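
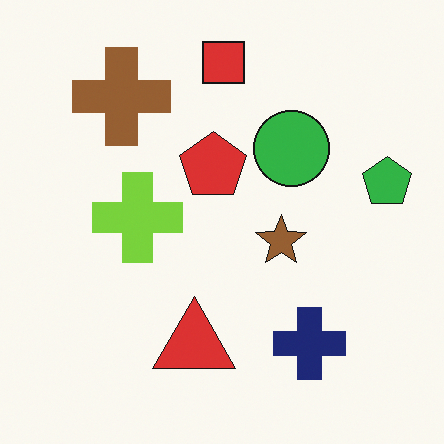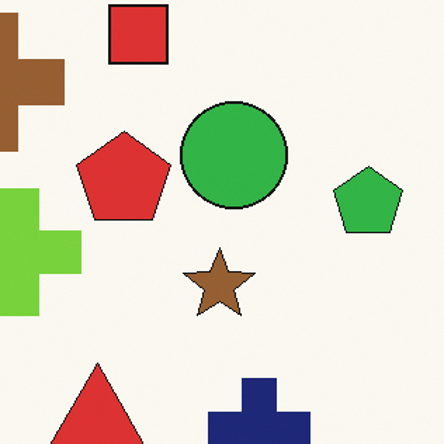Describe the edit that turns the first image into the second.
Cropped to a modestly smaller region and rescaled.

The visible shapes are larger and the field of view is narrower; shapes near the original edges may be partly or wholly outside the frame — a crop-and-rescale.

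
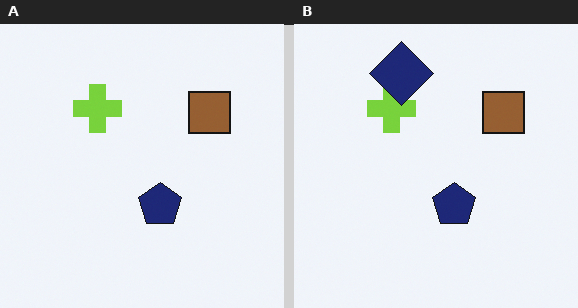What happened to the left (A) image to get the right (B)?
Overlaid with an additional navy diamond.

A navy diamond appears in the right (B) image that is absent from the left (A).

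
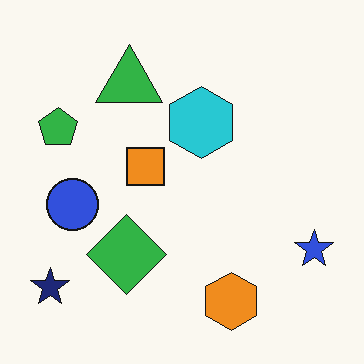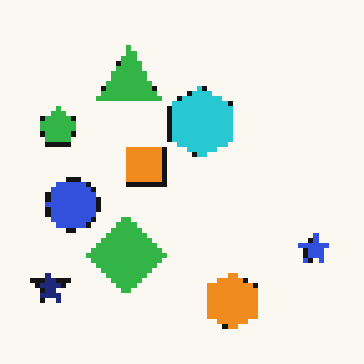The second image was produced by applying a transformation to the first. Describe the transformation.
The image was mildly pixelated.

Shapes are reduced to large square blocks; fine edges and outlines are lost — a downscale-then-upscale (mosaic) effect.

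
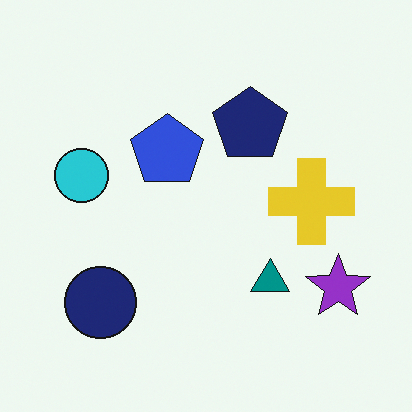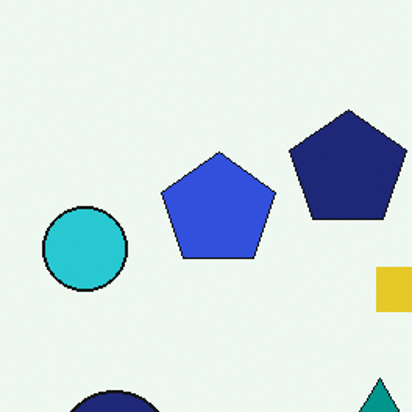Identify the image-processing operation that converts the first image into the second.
It was cropped to a modestly smaller region and rescaled.

The visible shapes are larger and the field of view is narrower; shapes near the original edges may be partly or wholly outside the frame — a crop-and-rescale.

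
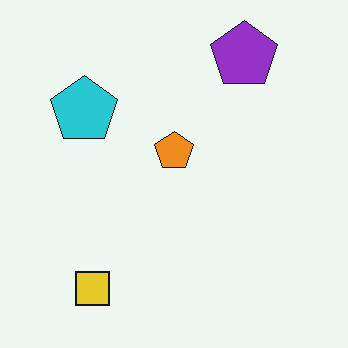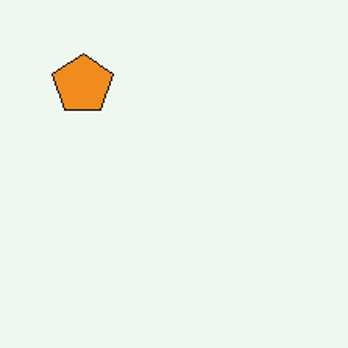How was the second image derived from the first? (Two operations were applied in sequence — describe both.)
The image was cropped to a modestly smaller region and rescaled, then given moderate JPEG compression.

The visible shapes are larger and the field of view is narrower; shapes near the original edges may be partly or wholly outside the frame — a crop-and-rescale. Blocky 8×8 compression artifacts appear around shape edges and the flat background shows ringing — characteristic JPEG degradation.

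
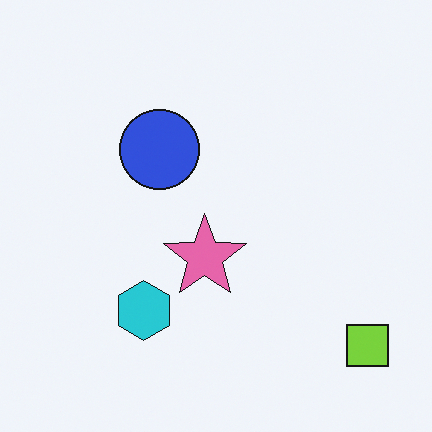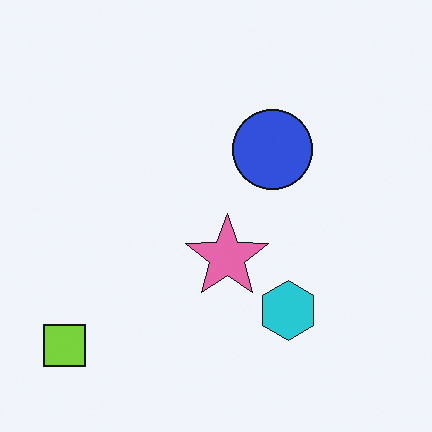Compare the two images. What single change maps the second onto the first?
It was flipped horizontally (left ↔ right).

The lime square is in the bottom-left of the second image and the bottom-right of the first — shapes on opposite sides of the vertical midline have swapped in a mirror flip.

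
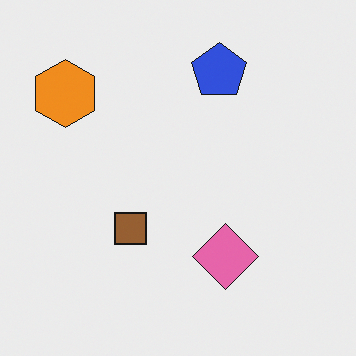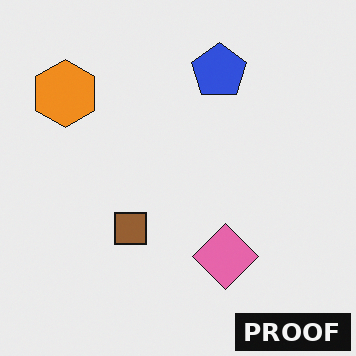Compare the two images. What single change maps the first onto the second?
Watermarked with the text "PROOF" in the lower-right corner.

A dark label reading "PROOF" appears in the lower-right corner.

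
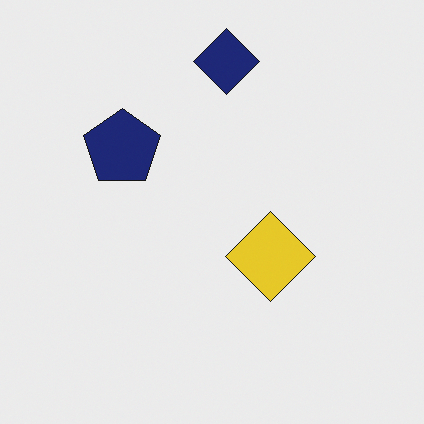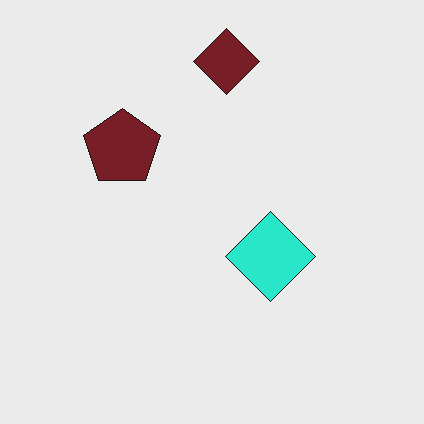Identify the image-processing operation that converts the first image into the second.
This is the original image hue-shifted by a moderate amount.

Every shape's color has rotated by the same amount around the hue wheel — a uniform hue shift.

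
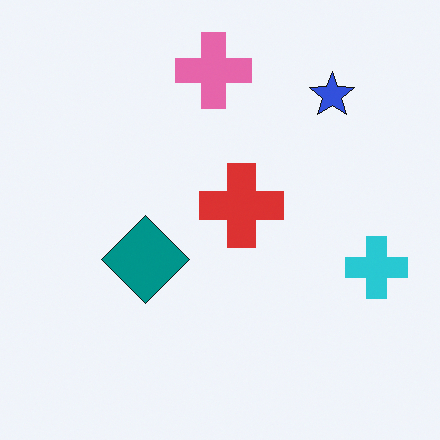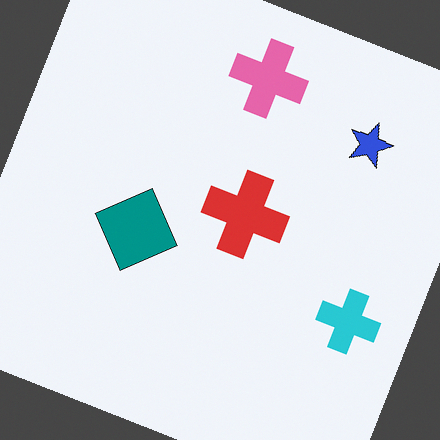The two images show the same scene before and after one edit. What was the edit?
The image was rotated clockwise by a moderate amount.

Every shape is tilted by the same angle and the image corners show triangular fill wedges — a whole-image rotation by a non-right angle.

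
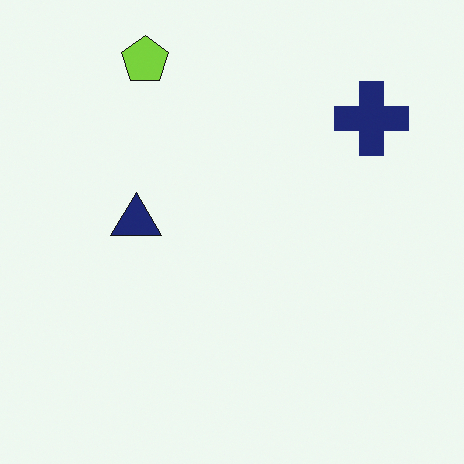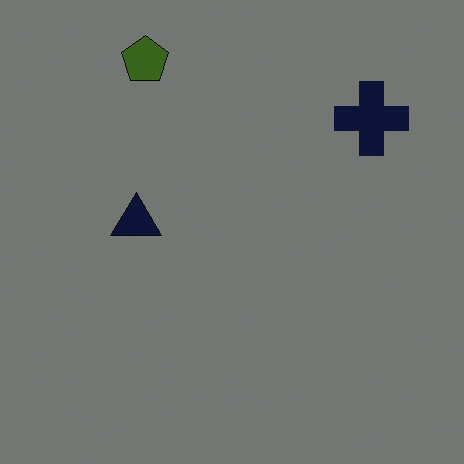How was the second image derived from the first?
The image was noticeably darkened.

Every pixel — background and shapes alike — is uniformly darkened.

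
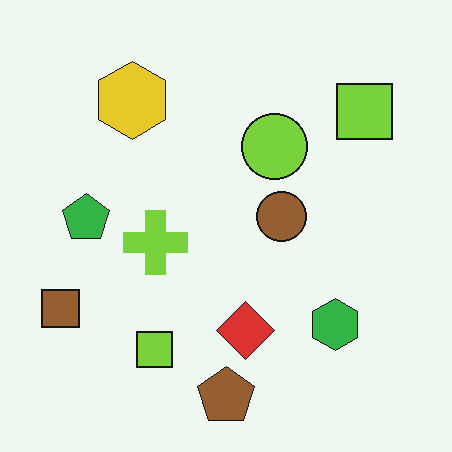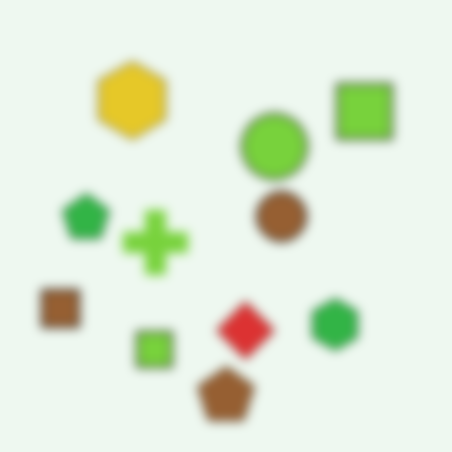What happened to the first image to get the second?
The second image is the first heavily blurred.

Shape edges and outlines are uniformly softened across the whole image.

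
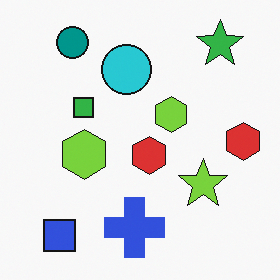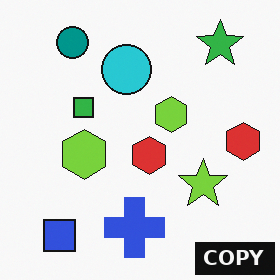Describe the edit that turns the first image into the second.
The second image is the first watermarked with the text "COPY" in the lower-right corner.

A dark label reading "COPY" appears in the lower-right corner.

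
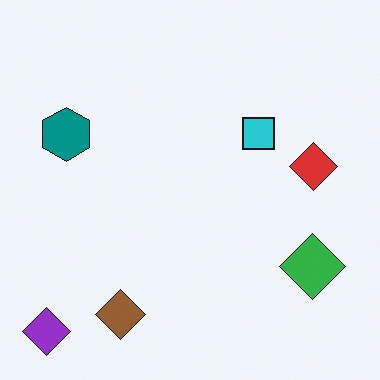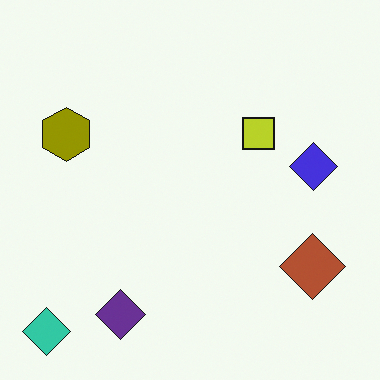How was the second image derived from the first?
This is the original image hue-shifted through roughly half the color wheel.

Every shape's color has rotated by the same amount around the hue wheel — a uniform hue shift.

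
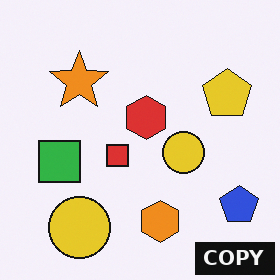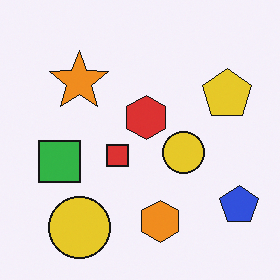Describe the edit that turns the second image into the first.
Watermarked with the text "COPY" in the lower-right corner.

A dark label reading "COPY" appears in the lower-right corner.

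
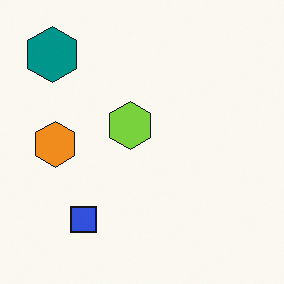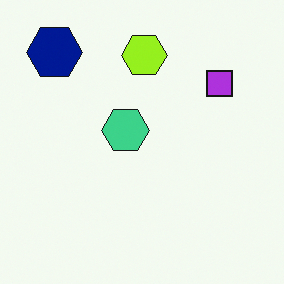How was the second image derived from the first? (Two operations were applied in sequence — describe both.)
Hue-shifted slightly, then transposed (reflected across the top-left ↔ bottom-right diagonal).

Every shape's color has rotated by the same amount around the hue wheel — a uniform hue shift. Shapes have swapped their row and column positions — what was in the top-right is now in the bottom-left — a diagonal reflection.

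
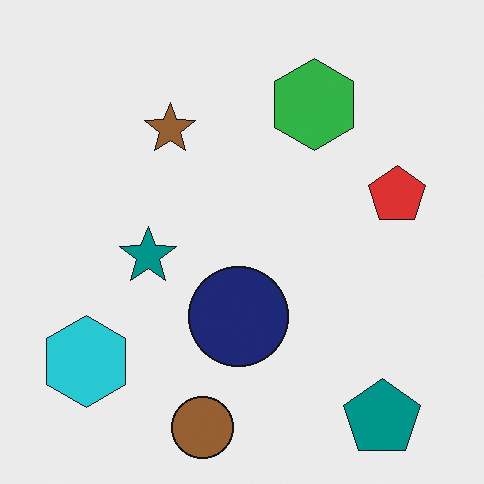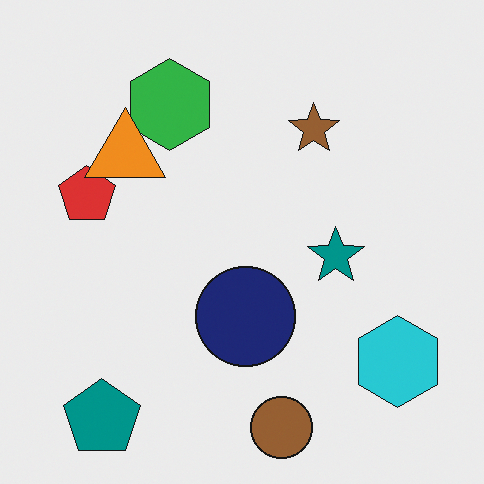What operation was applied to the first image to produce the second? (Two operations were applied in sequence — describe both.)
Flipped horizontally (left ↔ right), then overlaid with an additional orange triangle.

The cyan hexagon is in the bottom-left of the first image and the bottom-right of the second — shapes on opposite sides of the vertical midline have swapped in a mirror flip. An orange triangle appears in the second image that is absent from the first.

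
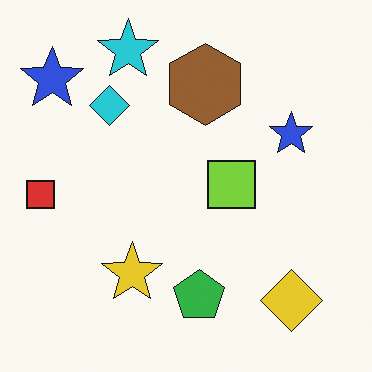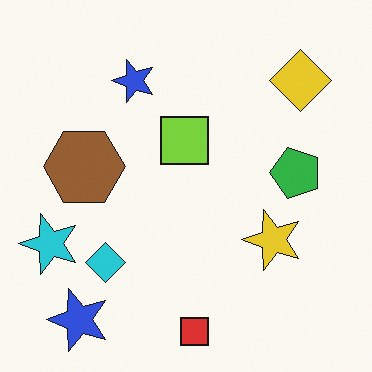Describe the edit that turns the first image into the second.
The transformation is: rotated 90° counter-clockwise.

The yellow diamond sits in the bottom-right of the first image and the top-right of the second — consistent with a whole-image 90° counter-clockwise rotation.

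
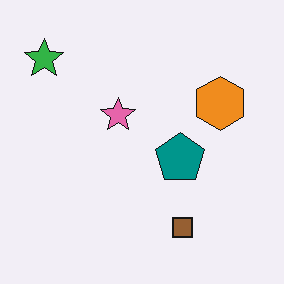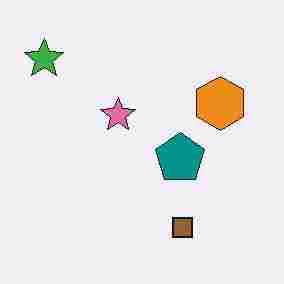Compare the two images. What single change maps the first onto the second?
This is the original image degraded with heavy JPEG compression.

Blocky 8×8 compression artifacts appear around shape edges and the flat background shows ringing — characteristic JPEG degradation.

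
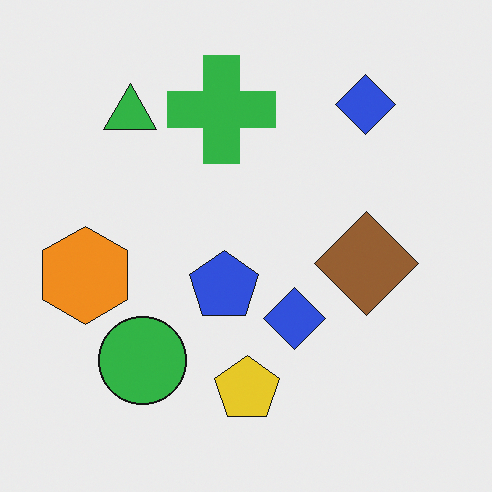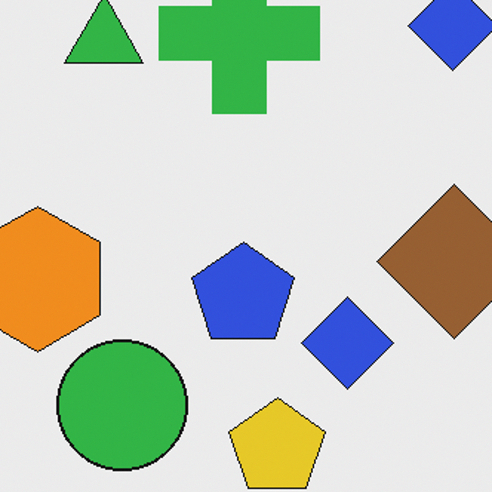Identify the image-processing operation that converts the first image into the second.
Cropped slightly and scaled back up.

The visible shapes are larger and the field of view is narrower; shapes near the original edges may be partly or wholly outside the frame — a crop-and-rescale.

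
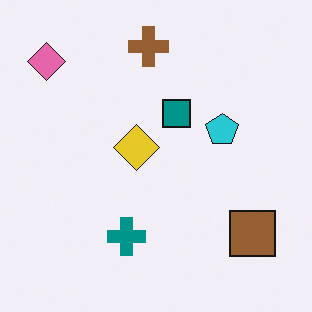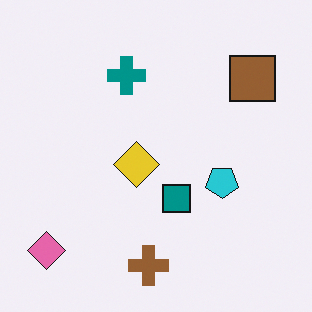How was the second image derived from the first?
Flipped vertically (top ↔ bottom).

The brown cross is in the top of the first image and the bottom of the second — shapes on opposite sides of the horizontal midline have swapped in a mirror flip.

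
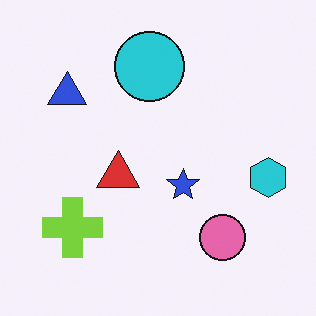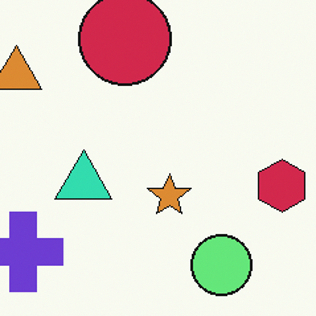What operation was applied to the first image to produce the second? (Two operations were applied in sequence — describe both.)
It was cropped to a modestly smaller region and rescaled, then hue-shifted through roughly half the color wheel.

The visible shapes are larger and the field of view is narrower; shapes near the original edges may be partly or wholly outside the frame — a crop-and-rescale. Every shape's color has rotated by the same amount around the hue wheel — a uniform hue shift.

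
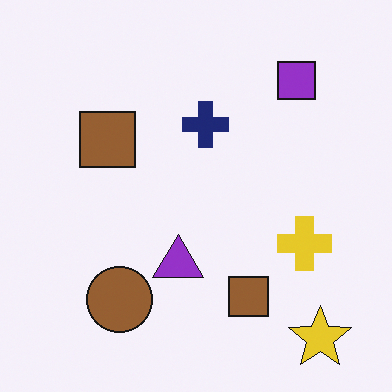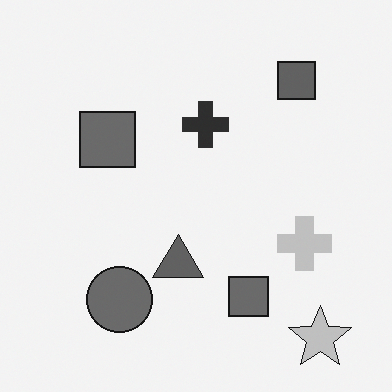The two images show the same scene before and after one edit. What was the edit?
The transformation is: converted to grayscale.

All color is removed — every shape is now a shade of grey.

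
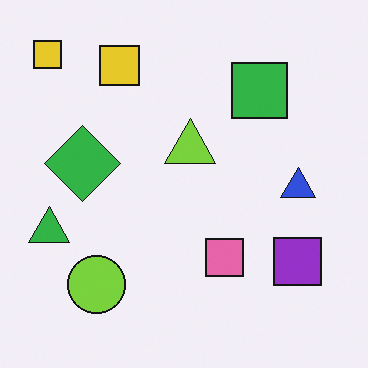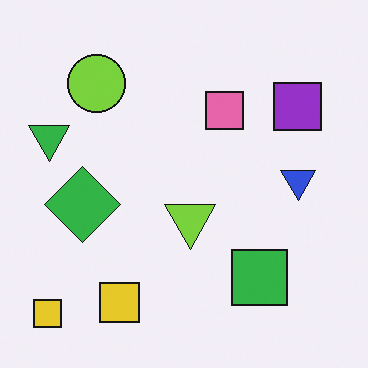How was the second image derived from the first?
It was flipped vertically (top ↔ bottom).

The lime circle is in the bottom-left of the first image and the top-left of the second — shapes on opposite sides of the horizontal midline have swapped in a mirror flip.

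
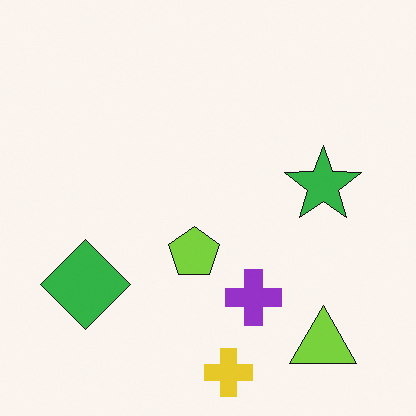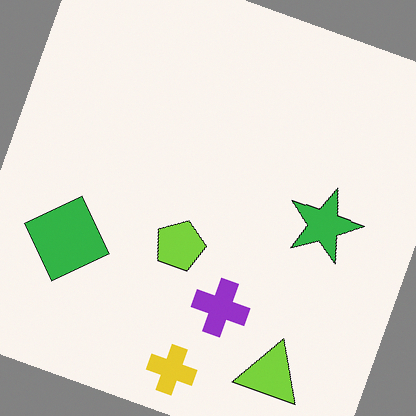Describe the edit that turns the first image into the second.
Rotated clockwise by a moderate amount.

Every shape is tilted by the same angle and the image corners show triangular fill wedges — a whole-image rotation by a non-right angle.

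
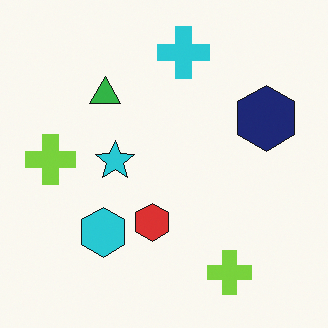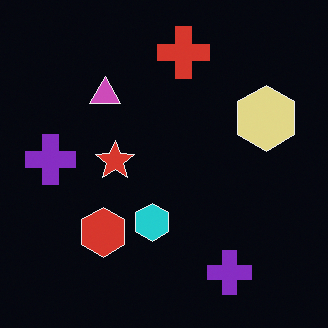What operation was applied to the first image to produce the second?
The second image is the first color-inverted (negative).

The light background has become dark and every shape's color is its complement — a photographic negative.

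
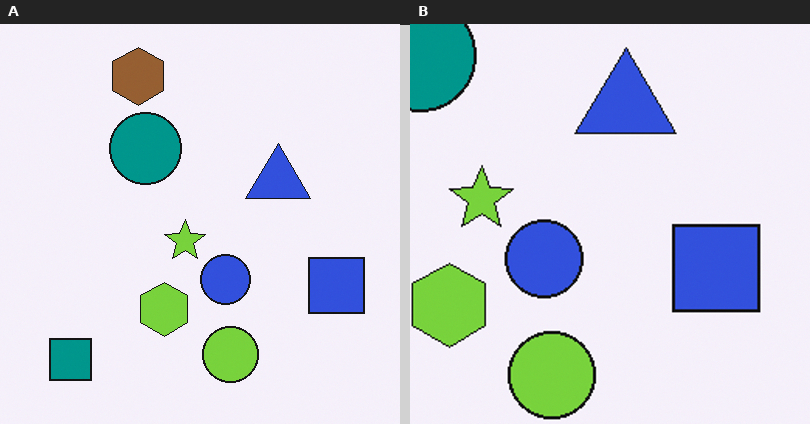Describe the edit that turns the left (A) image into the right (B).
Cropped to a modestly smaller region and rescaled.

The visible shapes are larger and the field of view is narrower; shapes near the original edges may be partly or wholly outside the frame — a crop-and-rescale.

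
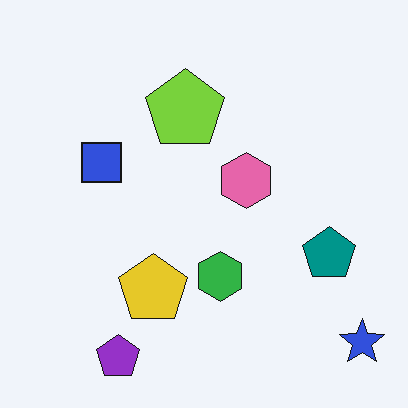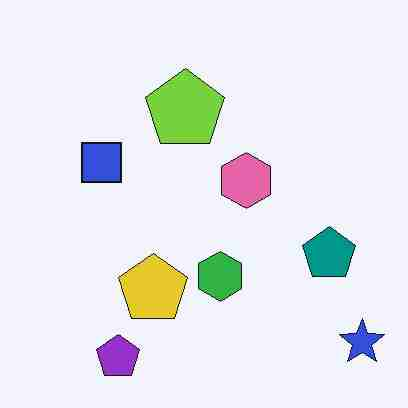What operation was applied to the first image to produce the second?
This is the original image degraded with heavy JPEG compression.

Blocky 8×8 compression artifacts appear around shape edges and the flat background shows ringing — characteristic JPEG degradation.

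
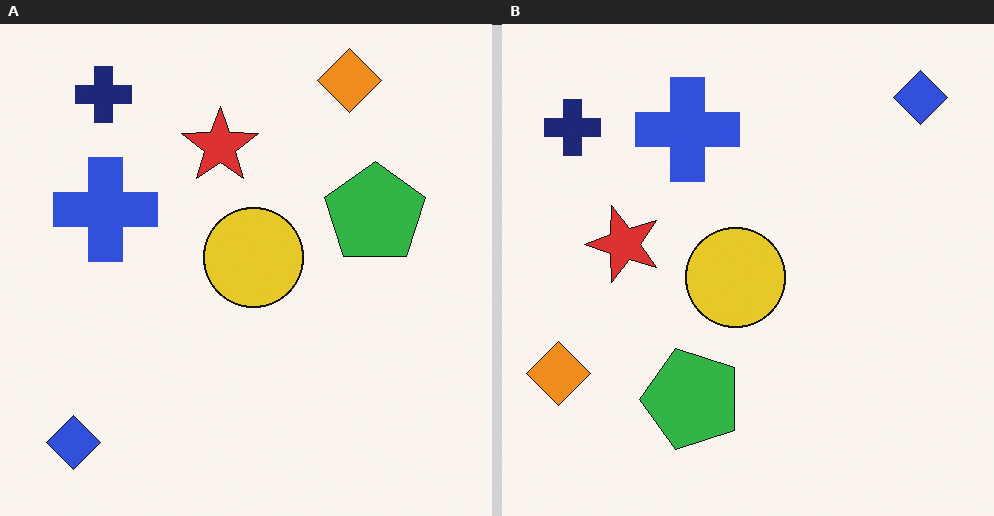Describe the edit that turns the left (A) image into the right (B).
The right (B) image is the left (A) transposed (reflected across the top-left ↔ bottom-right diagonal).

Shapes have swapped their row and column positions — what was in the top-right is now in the bottom-left — a diagonal reflection.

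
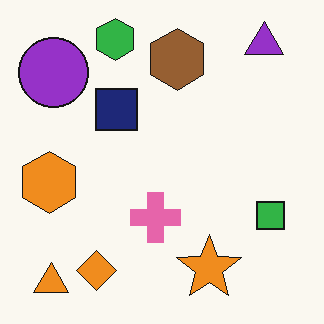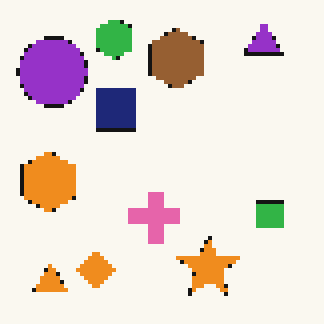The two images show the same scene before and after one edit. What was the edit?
Mildly pixelated.

Shapes are reduced to large square blocks; fine edges and outlines are lost — a downscale-then-upscale (mosaic) effect.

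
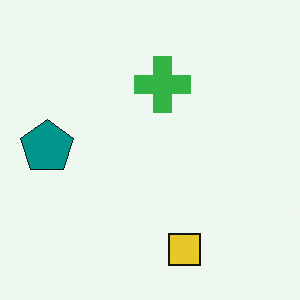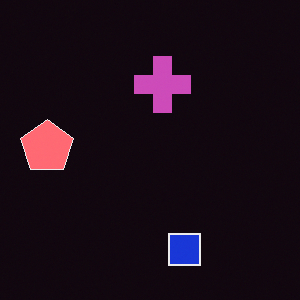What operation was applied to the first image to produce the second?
The second image is the first color-inverted (negative).

The light background has become dark and every shape's color is its complement — a photographic negative.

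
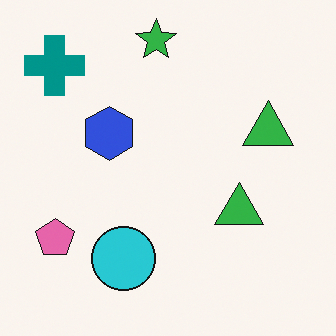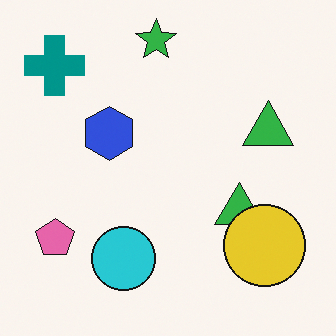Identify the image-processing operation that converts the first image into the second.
The second image is the first overlaid with an additional yellow circle.

A yellow circle appears in the second image that is absent from the first.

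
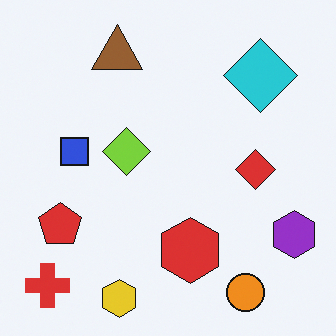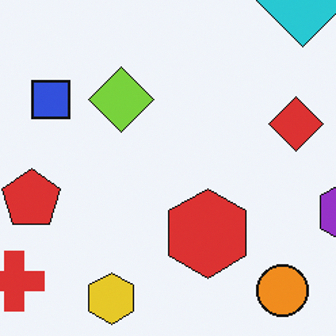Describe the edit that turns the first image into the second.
This is the original image cropped slightly and scaled back up.

The visible shapes are larger and the field of view is narrower; shapes near the original edges may be partly or wholly outside the frame — a crop-and-rescale.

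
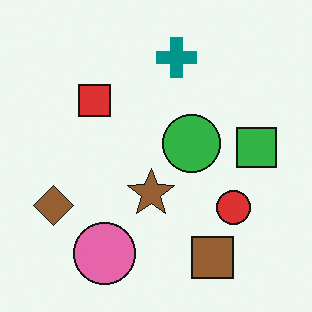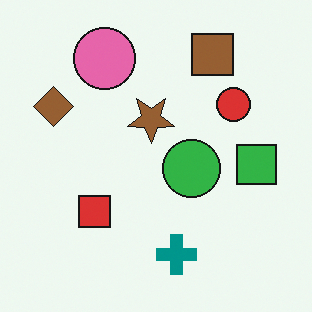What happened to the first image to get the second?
This is the original image flipped vertically (top ↔ bottom).

The brown square is in the bottom-right of the first image and the top-right of the second — shapes on opposite sides of the horizontal midline have swapped in a mirror flip.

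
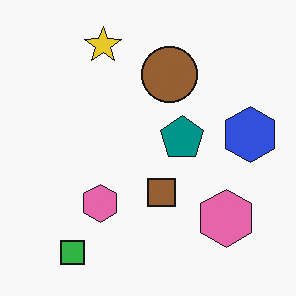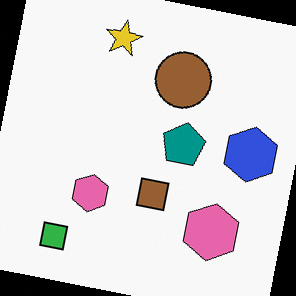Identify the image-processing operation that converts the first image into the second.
The second image is the first rotated clockwise by a few degrees.

Every shape is tilted by the same angle and the image corners show triangular fill wedges — a whole-image rotation by a non-right angle.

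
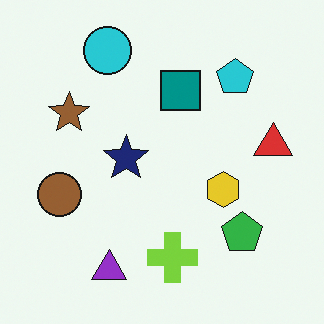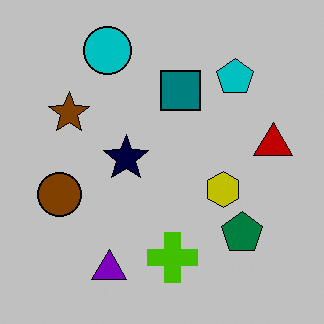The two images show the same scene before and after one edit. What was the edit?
The image was heavily posterized to just a handful of flat colors.

Each flat color has snapped to a coarser quantized level — most visibly, the near-white background has dropped to a flat grey.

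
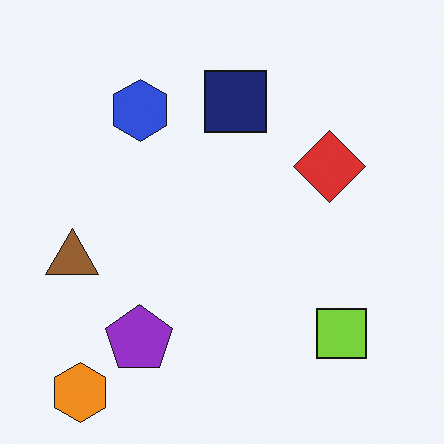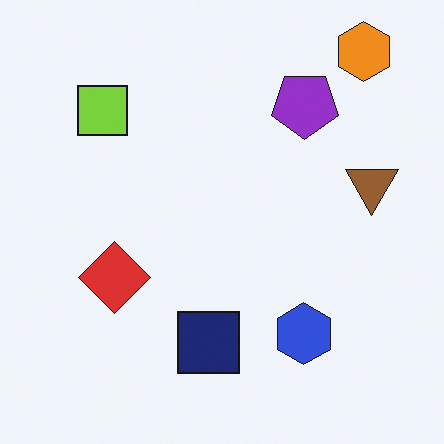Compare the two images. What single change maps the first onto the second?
The image was rotated 180°.

The orange hexagon sits in the bottom-left of the first image and the top-right of the second — consistent with a whole-image 180° rotation.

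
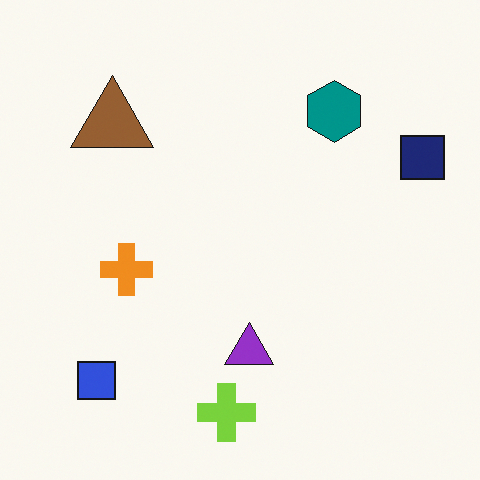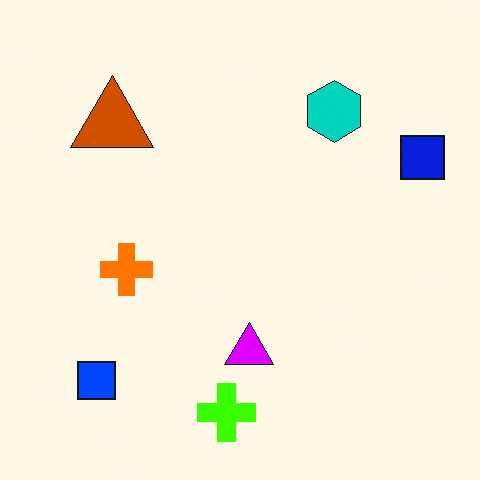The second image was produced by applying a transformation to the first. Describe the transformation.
It was made much more vivid (saturation change).

All colors are more vivid — a global saturation change.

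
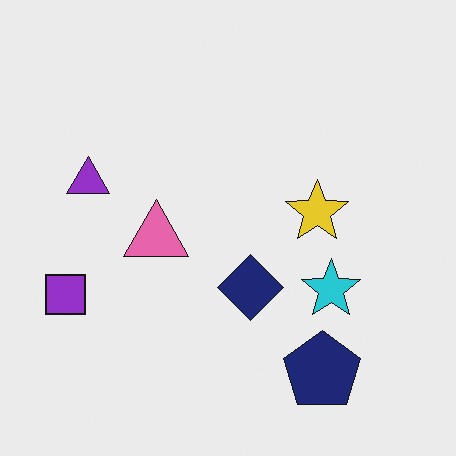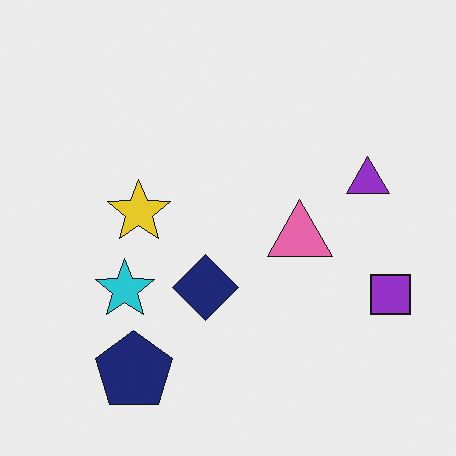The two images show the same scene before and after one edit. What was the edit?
It was flipped horizontally (left ↔ right).

The purple square is in the left of the first image and the right of the second — shapes on opposite sides of the vertical midline have swapped in a mirror flip.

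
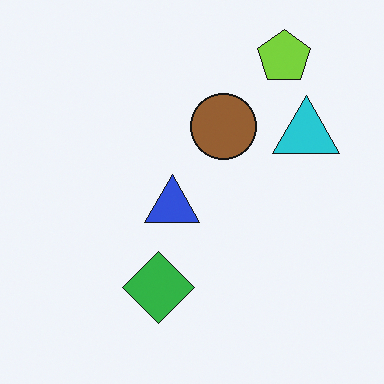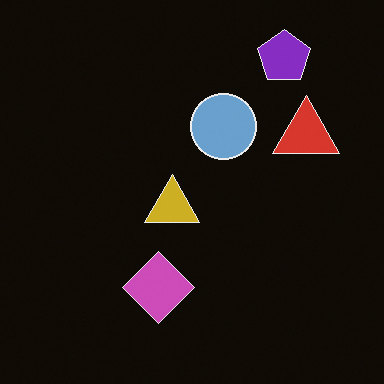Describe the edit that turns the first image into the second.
Color-inverted (negative).

The light background has become dark and every shape's color is its complement — a photographic negative.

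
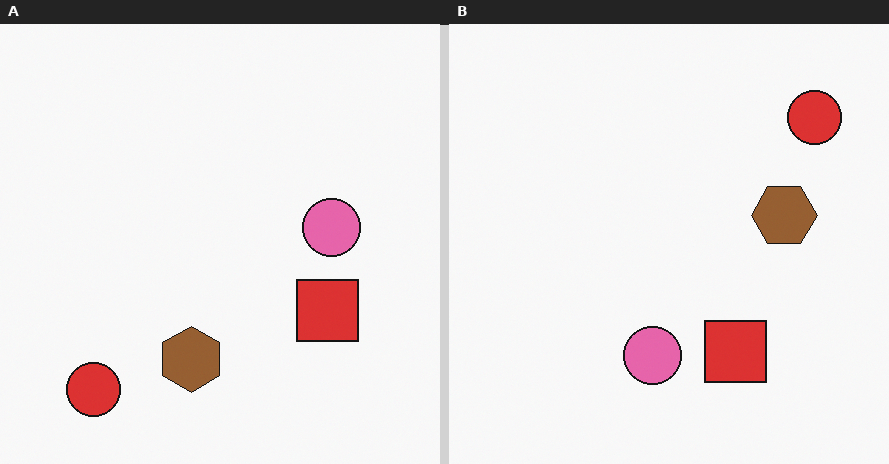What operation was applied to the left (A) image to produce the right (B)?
The right (B) image is the left (A) transposed (reflected across the top-left ↔ bottom-right diagonal).

Shapes have swapped their row and column positions — what was in the top-right is now in the bottom-left — a diagonal reflection.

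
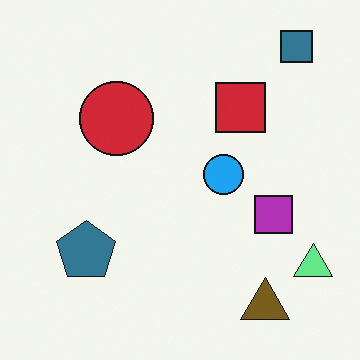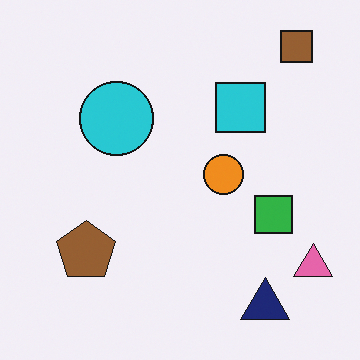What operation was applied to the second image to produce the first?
The image was hue-shifted by a large amount.

Every shape's color has rotated by the same amount around the hue wheel — a uniform hue shift.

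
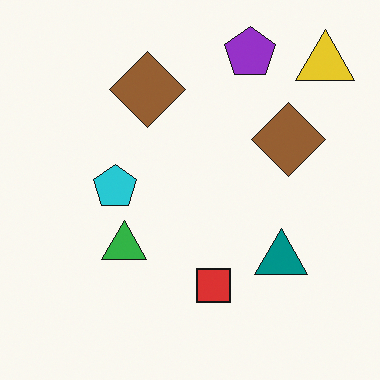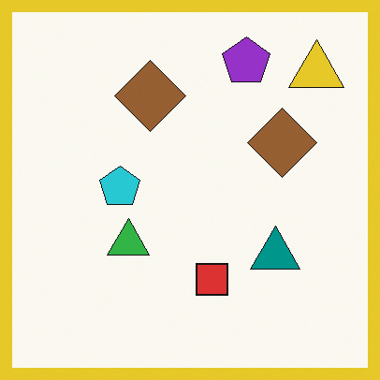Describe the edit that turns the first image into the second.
It was framed with a yellow border.

A solid yellow frame runs around the edge of the second image, with the content slightly shrunk inside it.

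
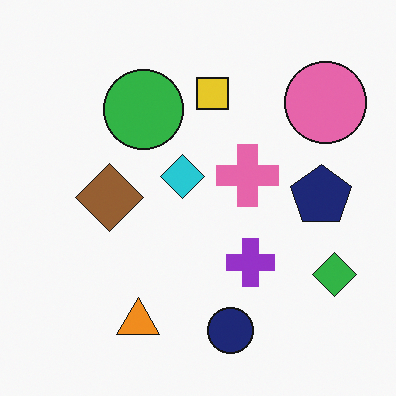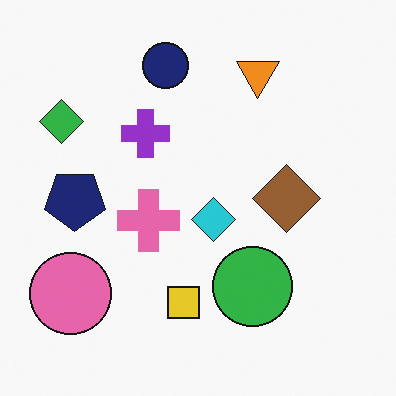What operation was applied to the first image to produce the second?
The image was rotated 180°.

The pink circle sits in the top-right of the first image and the bottom-left of the second — consistent with a whole-image 180° rotation.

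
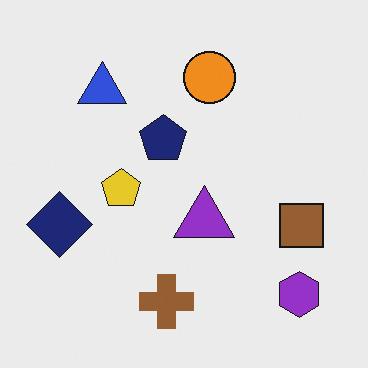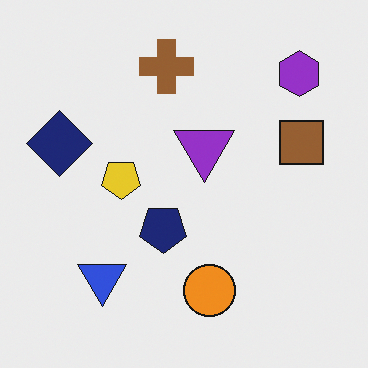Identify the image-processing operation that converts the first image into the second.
The second image is the first flipped vertically (top ↔ bottom).

The brown cross is in the bottom of the first image and the top of the second — shapes on opposite sides of the horizontal midline have swapped in a mirror flip.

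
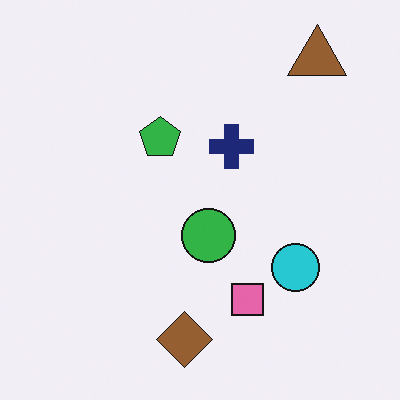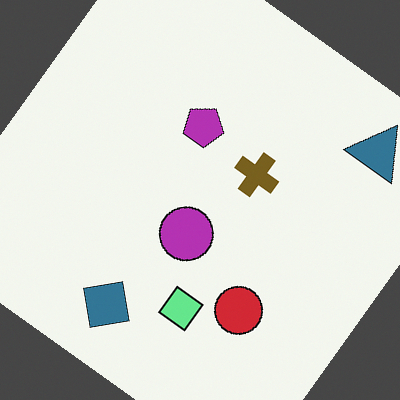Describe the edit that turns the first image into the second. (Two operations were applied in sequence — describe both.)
Rotated clockwise by a large amount — several tens of degrees, then hue-shifted by a large amount.

Every shape is tilted by the same angle and the image corners show triangular fill wedges — a whole-image rotation by a non-right angle. Every shape's color has rotated by the same amount around the hue wheel — a uniform hue shift.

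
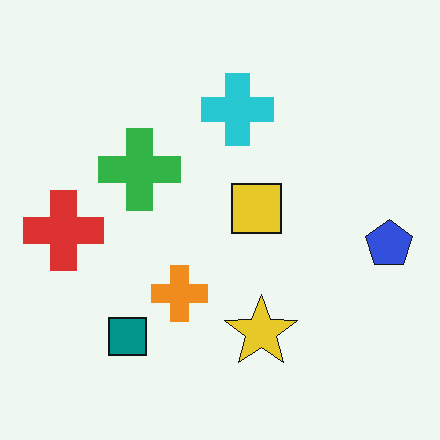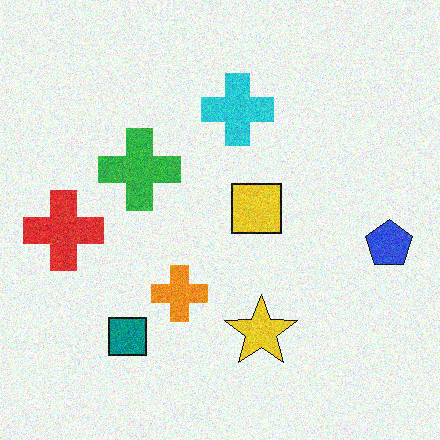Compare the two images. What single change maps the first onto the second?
Degraded with moderate additive noise.

Random speckle covers the whole image, including the flat background.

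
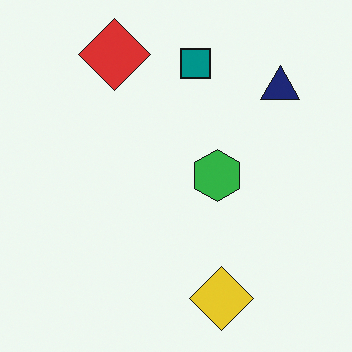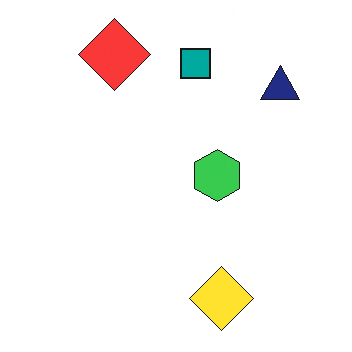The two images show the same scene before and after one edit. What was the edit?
Slightly brightened.

Every pixel — background and shapes alike — is uniformly brightened.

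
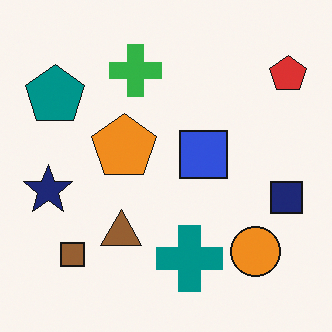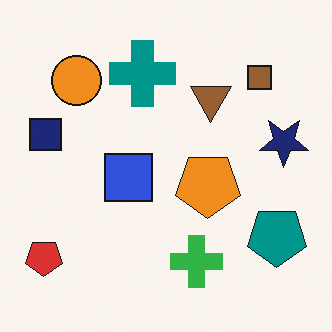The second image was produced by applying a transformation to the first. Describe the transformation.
It was rotated 180°.

The red pentagon sits in the top-right of the first image and the bottom-left of the second — consistent with a whole-image 180° rotation.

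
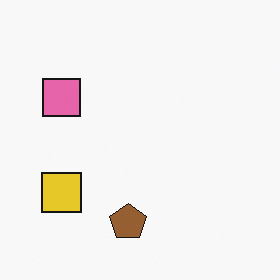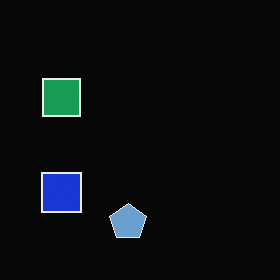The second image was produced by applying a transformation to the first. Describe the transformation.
The transformation is: color-inverted (negative).

The light background has become dark and every shape's color is its complement — a photographic negative.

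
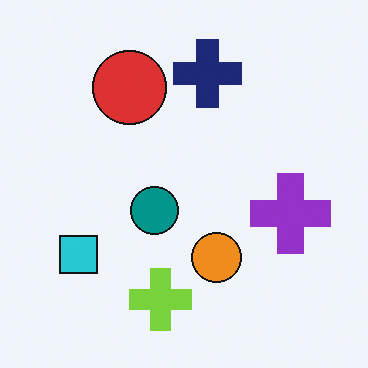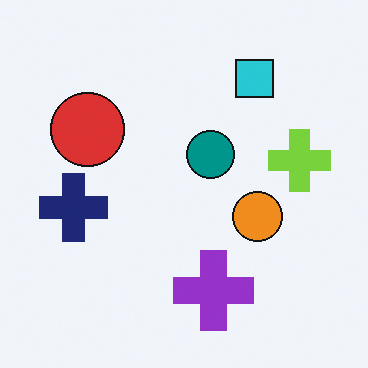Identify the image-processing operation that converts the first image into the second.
This is the original image transposed (reflected across the top-left ↔ bottom-right diagonal).

Shapes have swapped their row and column positions — what was in the top-right is now in the bottom-left — a diagonal reflection.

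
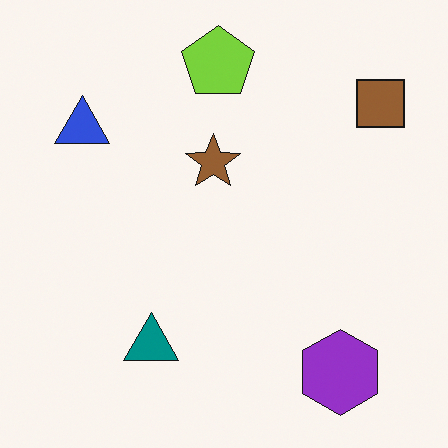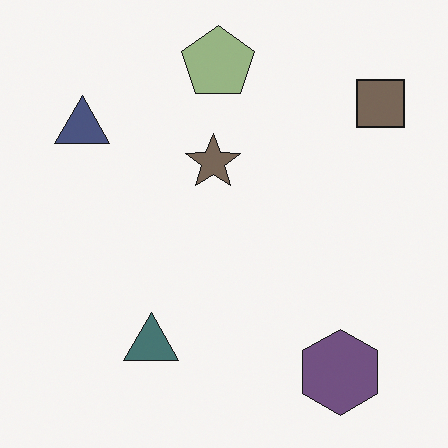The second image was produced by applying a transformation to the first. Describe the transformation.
This is the original image made much more muted (saturation change).

All colors are more muted and greyish — a global saturation change.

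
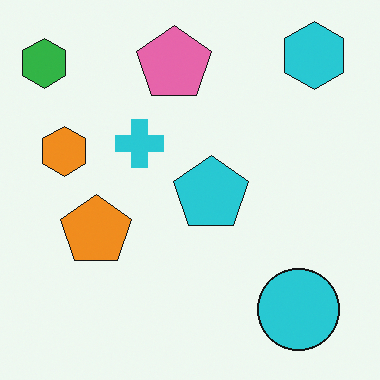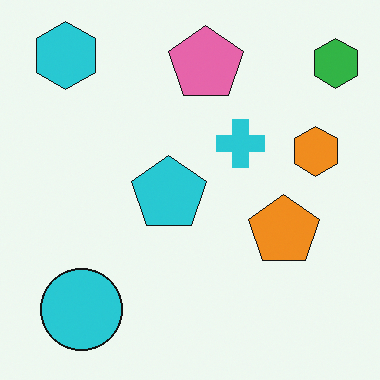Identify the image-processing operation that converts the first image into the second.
The transformation is: flipped horizontally (left ↔ right).

The green hexagon is in the top-left of the first image and the top-right of the second — shapes on opposite sides of the vertical midline have swapped in a mirror flip.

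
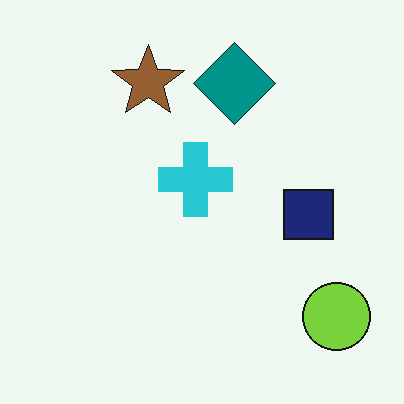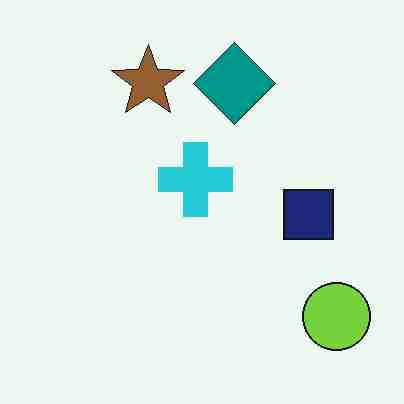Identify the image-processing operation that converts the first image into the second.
The second image is the first degraded with heavy JPEG compression.

Blocky 8×8 compression artifacts appear around shape edges and the flat background shows ringing — characteristic JPEG degradation.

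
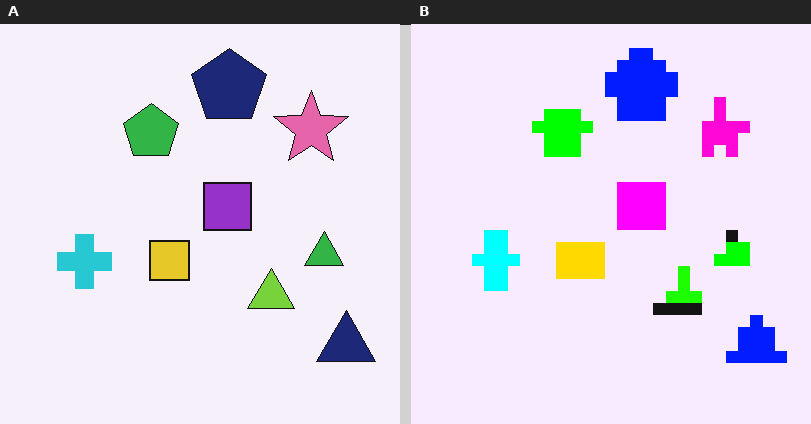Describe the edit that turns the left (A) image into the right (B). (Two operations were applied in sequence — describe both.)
The right (B) image is the left (A) coarsely pixelated, then made much more vivid (saturation change).

Shapes are reduced to large square blocks; fine edges and outlines are lost — a downscale-then-upscale (mosaic) effect. All colors are more vivid — a global saturation change.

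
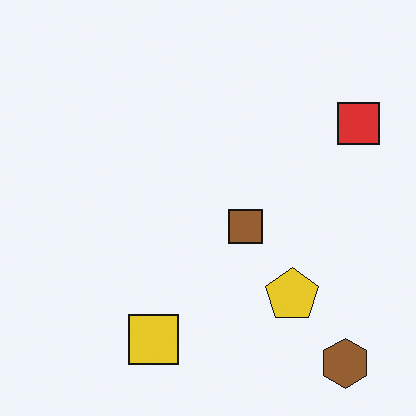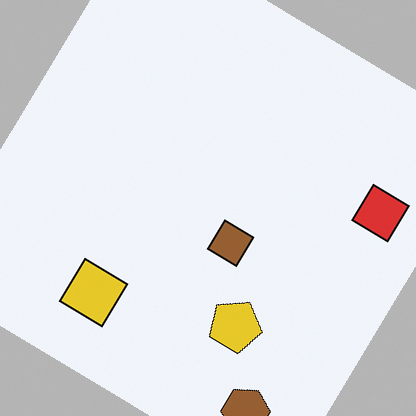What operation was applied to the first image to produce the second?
This is the original image rotated clockwise by a large amount — several tens of degrees.

Every shape is tilted by the same angle and the image corners show triangular fill wedges — a whole-image rotation by a non-right angle.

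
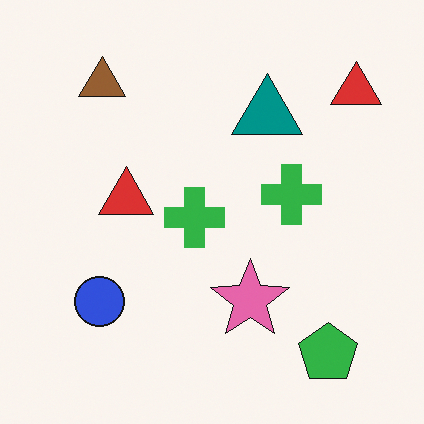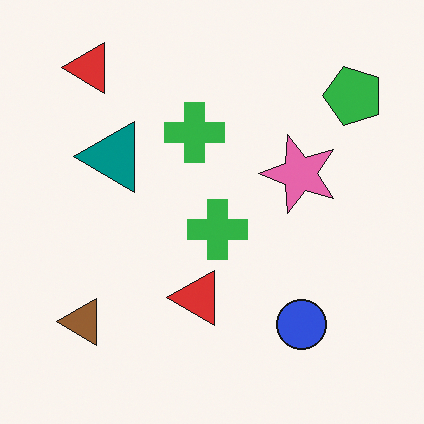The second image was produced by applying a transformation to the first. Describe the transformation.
The image was rotated 90° counter-clockwise.

The green pentagon sits in the bottom-right of the first image and the top-right of the second — consistent with a whole-image 90° counter-clockwise rotation.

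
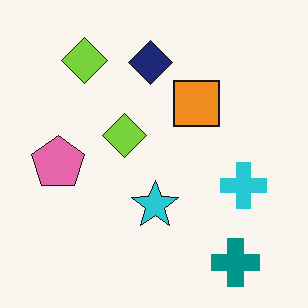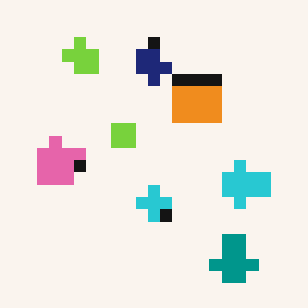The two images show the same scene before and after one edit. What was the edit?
The second image is the first heavily pixelated into large blocks.

Shapes are reduced to large square blocks; fine edges and outlines are lost — a downscale-then-upscale (mosaic) effect.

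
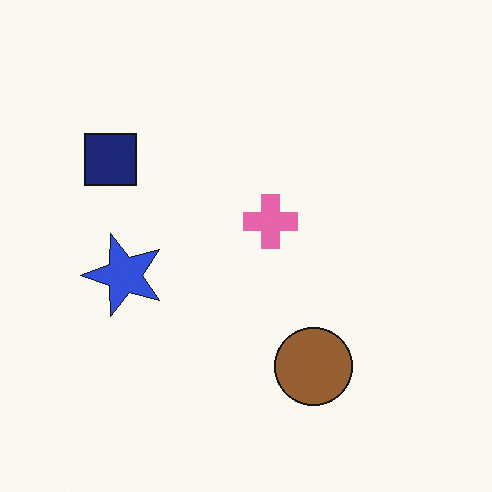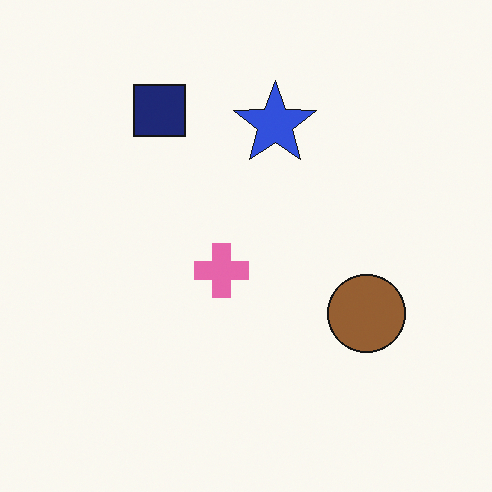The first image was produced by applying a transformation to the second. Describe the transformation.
This is the original image transposed (reflected across the top-left ↔ bottom-right diagonal).

Shapes have swapped their row and column positions — what was in the top-right is now in the bottom-left — a diagonal reflection.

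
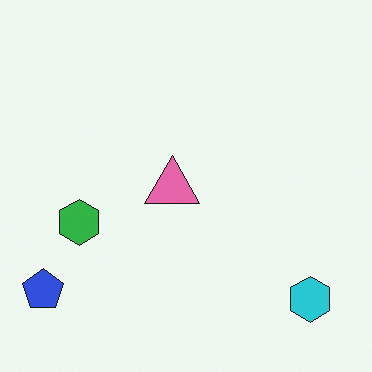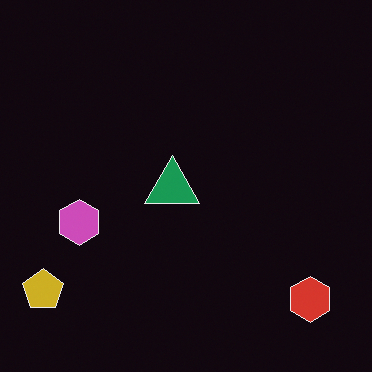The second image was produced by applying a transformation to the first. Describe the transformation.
This is the original image color-inverted (negative).

The light background has become dark and every shape's color is its complement — a photographic negative.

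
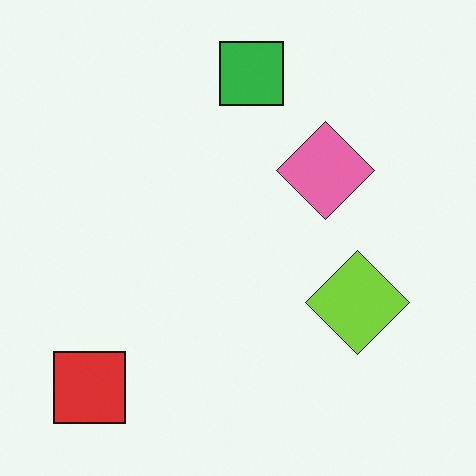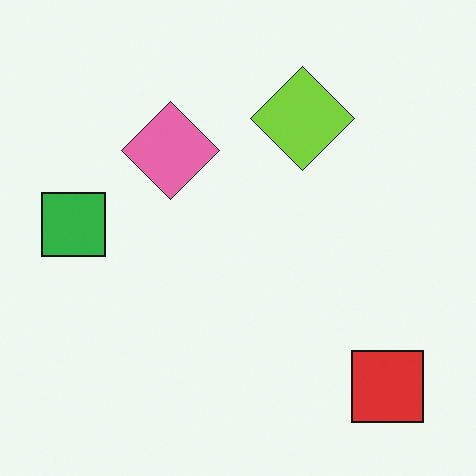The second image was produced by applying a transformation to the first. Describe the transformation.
The image was rotated 90° counter-clockwise.

The red square sits in the bottom-left of the first image and the bottom-right of the second — consistent with a whole-image 90° counter-clockwise rotation.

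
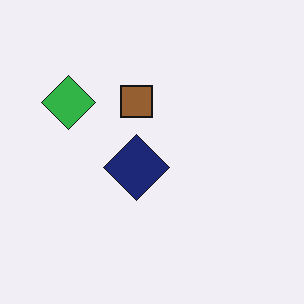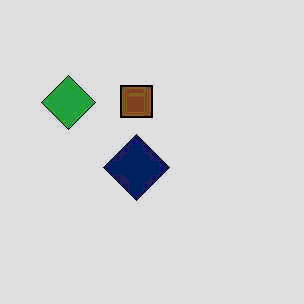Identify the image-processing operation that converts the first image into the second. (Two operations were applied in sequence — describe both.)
The image was JPEG-compressed with visible artifacts, then moderately posterized.

Blocky 8×8 compression artifacts appear around shape edges and the flat background shows ringing — characteristic JPEG degradation. Each flat color has snapped to a coarser quantized level — most visibly, the near-white background has dropped to a flat grey.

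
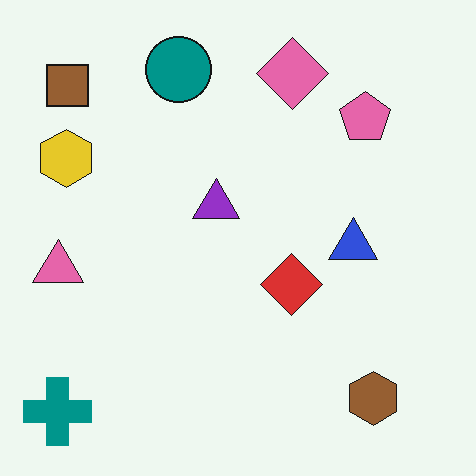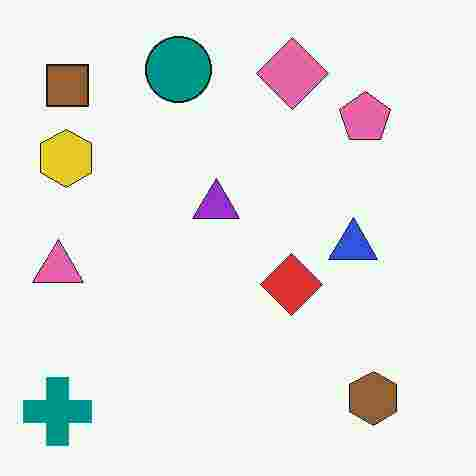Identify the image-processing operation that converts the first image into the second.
This is the original image degraded with heavy JPEG compression.

Blocky 8×8 compression artifacts appear around shape edges and the flat background shows ringing — characteristic JPEG degradation.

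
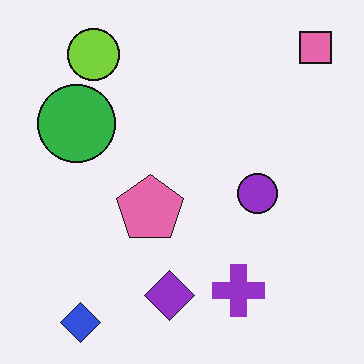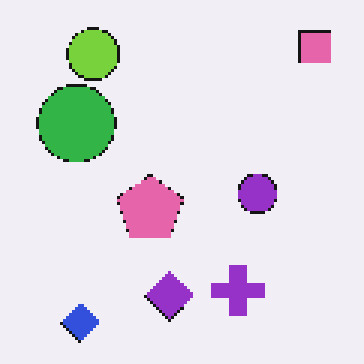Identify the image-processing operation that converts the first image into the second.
The image was mildly pixelated.

Shapes are reduced to large square blocks; fine edges and outlines are lost — a downscale-then-upscale (mosaic) effect.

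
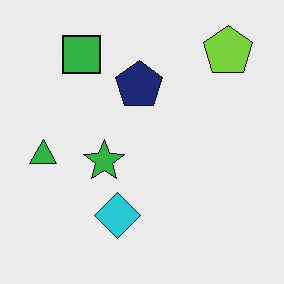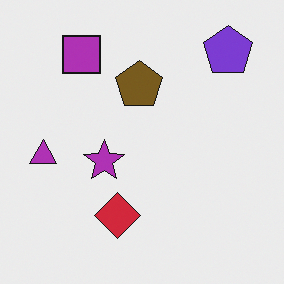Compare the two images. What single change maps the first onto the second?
The transformation is: hue-shifted by a large amount.

Every shape's color has rotated by the same amount around the hue wheel — a uniform hue shift.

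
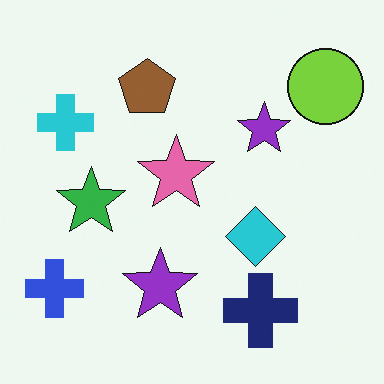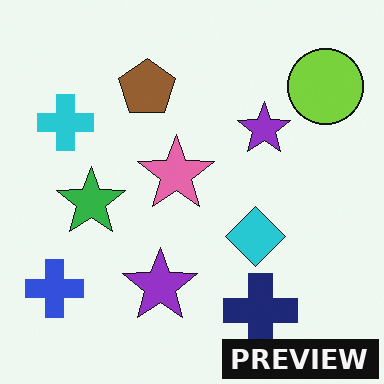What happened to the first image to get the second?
The second image is the first watermarked with the text "PREVIEW" in the lower-right corner.

A dark label reading "PREVIEW" appears in the lower-right corner.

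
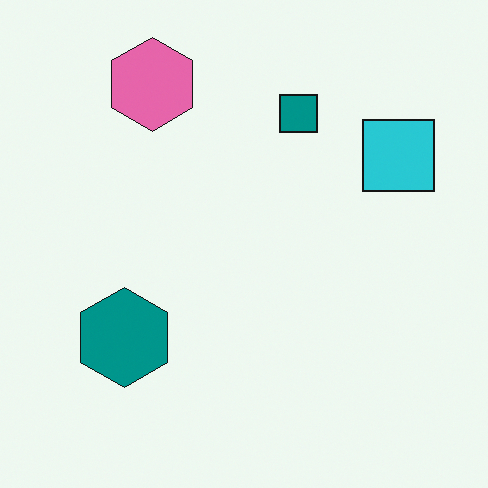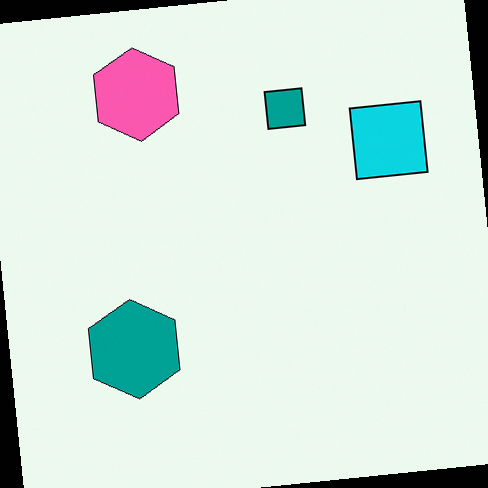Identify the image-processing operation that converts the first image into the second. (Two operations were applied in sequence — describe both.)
The image was slightly oversaturated, then rotated counter-clockwise by a slight angle.

All colors are more vivid — a global saturation change. Every shape is tilted by the same angle and the image corners show triangular fill wedges — a whole-image rotation by a non-right angle.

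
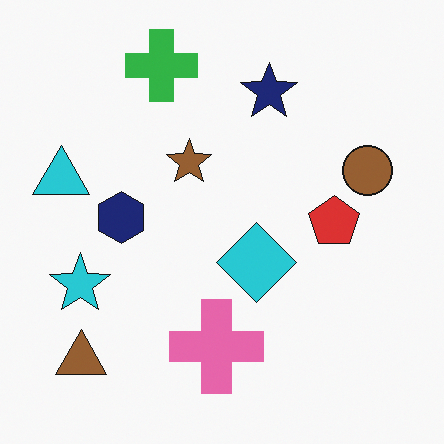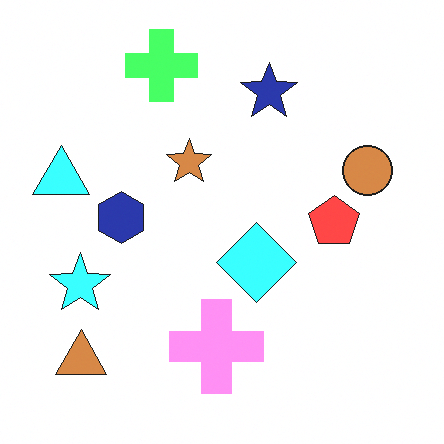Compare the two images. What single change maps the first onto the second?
It was substantially brightened.

Every pixel — background and shapes alike — is uniformly brightened.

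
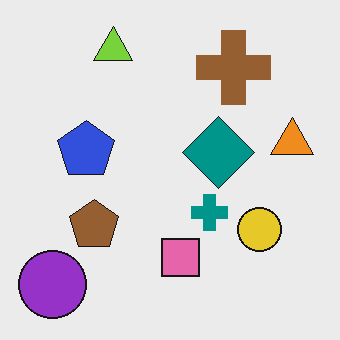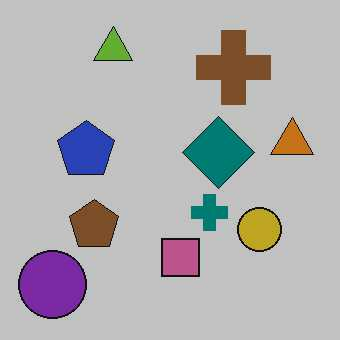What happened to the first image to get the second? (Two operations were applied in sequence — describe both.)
JPEG-compressed with visible artifacts, then darkened a little.

Blocky 8×8 compression artifacts appear around shape edges and the flat background shows ringing — characteristic JPEG degradation. Every pixel — background and shapes alike — is uniformly darkened.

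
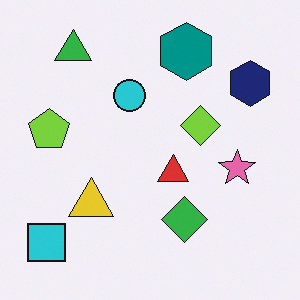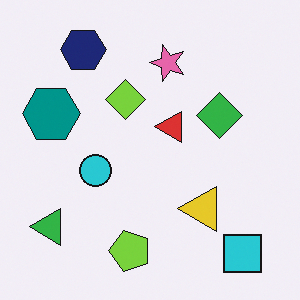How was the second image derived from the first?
The second image is the first rotated 90° counter-clockwise.

The cyan square sits in the bottom-left of the first image and the bottom-right of the second — consistent with a whole-image 90° counter-clockwise rotation.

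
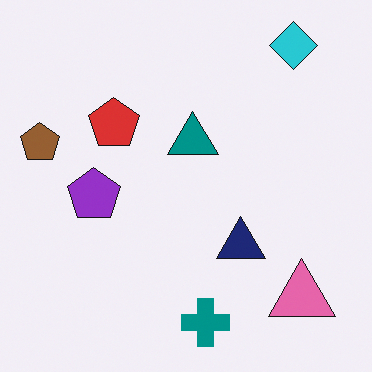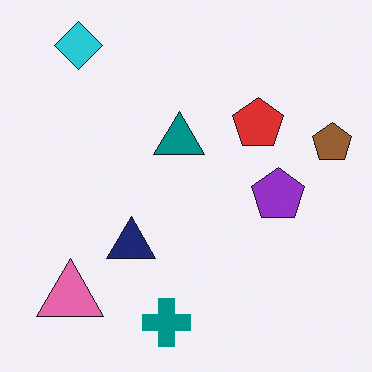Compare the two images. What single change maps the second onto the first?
The transformation is: flipped horizontally (left ↔ right).

The brown pentagon is in the right of the second image and the left of the first — shapes on opposite sides of the vertical midline have swapped in a mirror flip.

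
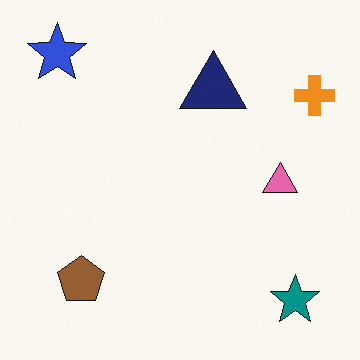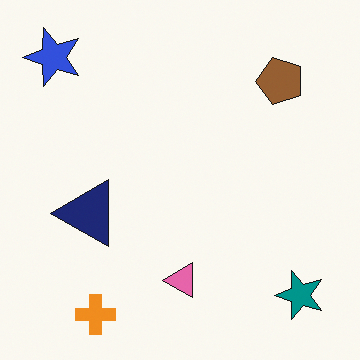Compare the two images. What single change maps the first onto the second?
The image was transposed (reflected across the top-left ↔ bottom-right diagonal).

Shapes have swapped their row and column positions — what was in the top-right is now in the bottom-left — a diagonal reflection.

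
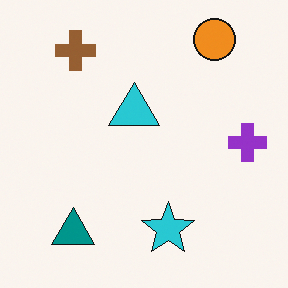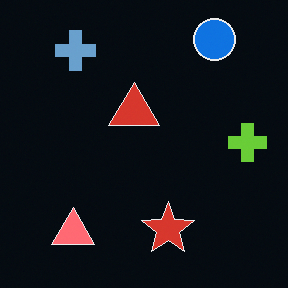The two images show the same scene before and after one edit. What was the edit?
This is the original image color-inverted (negative).

The light background has become dark and every shape's color is its complement — a photographic negative.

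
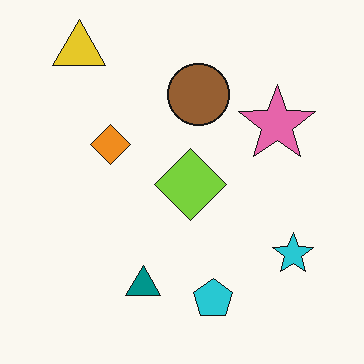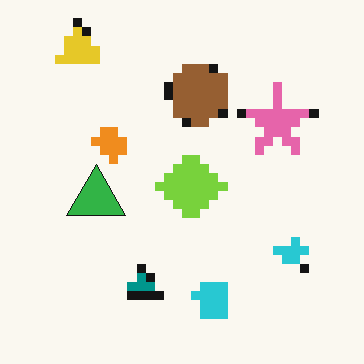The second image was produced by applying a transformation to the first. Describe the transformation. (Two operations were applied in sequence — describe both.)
The second image is the first heavily pixelated into large blocks, then overlaid with an additional green triangle.

Shapes are reduced to large square blocks; fine edges and outlines are lost — a downscale-then-upscale (mosaic) effect. A green triangle appears in the second image that is absent from the first.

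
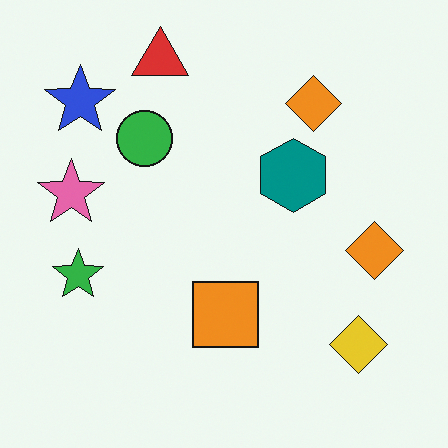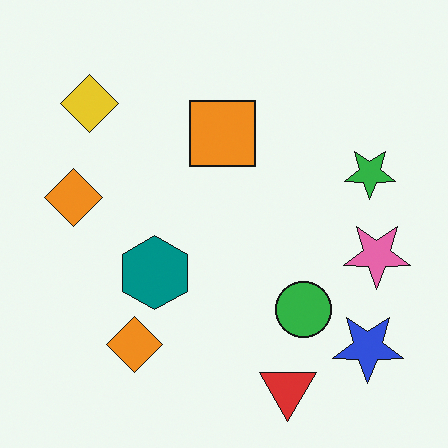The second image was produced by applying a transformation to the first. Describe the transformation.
Rotated 180°.

The blue star sits in the top-left of the first image and the bottom-right of the second — consistent with a whole-image 180° rotation.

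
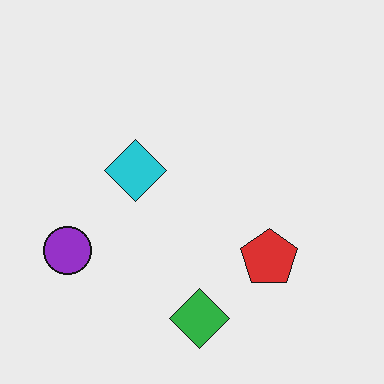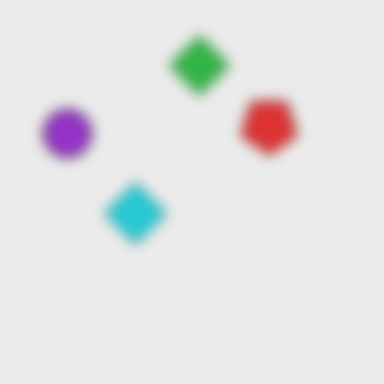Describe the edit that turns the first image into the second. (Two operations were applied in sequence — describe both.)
This is the original image heavily blurred, then flipped vertically (top ↔ bottom).

Shape edges and outlines are uniformly softened across the whole image. The green diamond is in the bottom of the first image and the top of the second — shapes on opposite sides of the horizontal midline have swapped in a mirror flip.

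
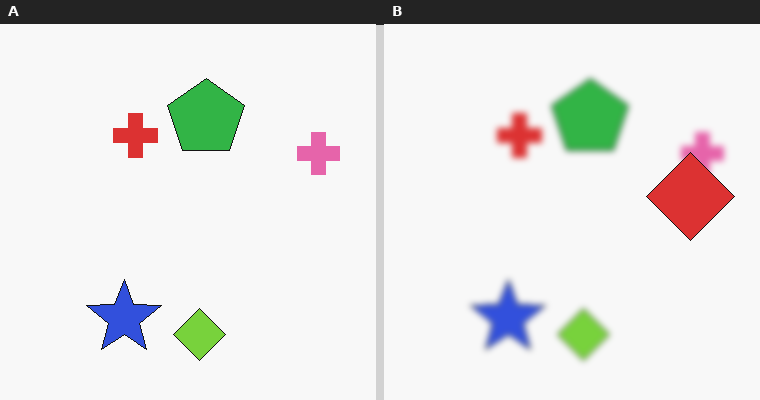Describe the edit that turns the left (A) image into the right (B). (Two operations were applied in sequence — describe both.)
It was moderately blurred, then overlaid with an additional red diamond.

Shape edges and outlines are uniformly softened across the whole image. A red diamond appears in the right (B) image that is absent from the left (A).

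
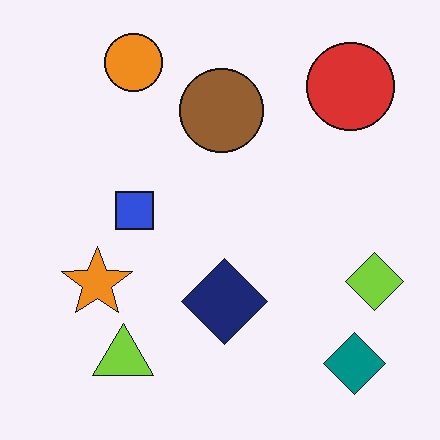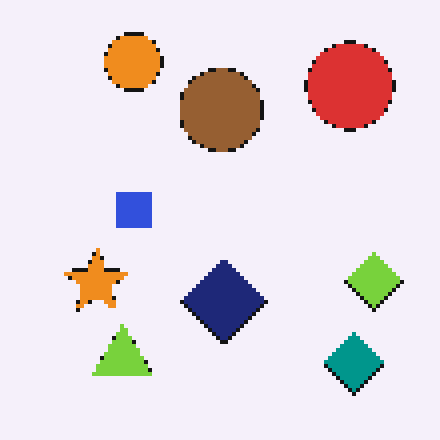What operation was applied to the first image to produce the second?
This is the original image lightly pixelated (a mild mosaic effect).

Shapes are reduced to large square blocks; fine edges and outlines are lost — a downscale-then-upscale (mosaic) effect.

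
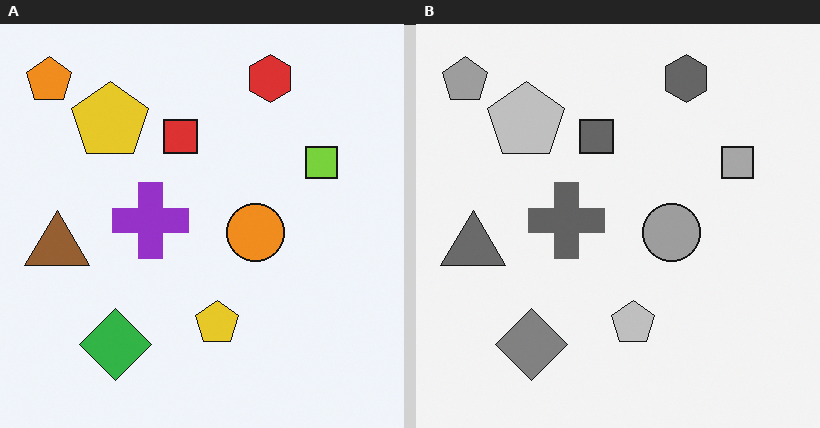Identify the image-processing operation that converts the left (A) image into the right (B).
The image was converted to grayscale.

All color is removed — every shape is now a shade of grey.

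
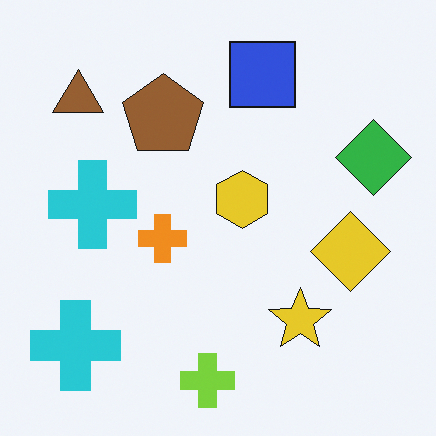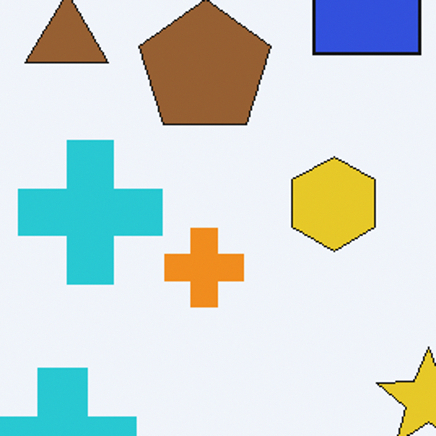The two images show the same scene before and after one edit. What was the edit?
It was cropped to a noticeably smaller region and rescaled.

The visible shapes are larger and the field of view is narrower; shapes near the original edges may be partly or wholly outside the frame — a crop-and-rescale.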